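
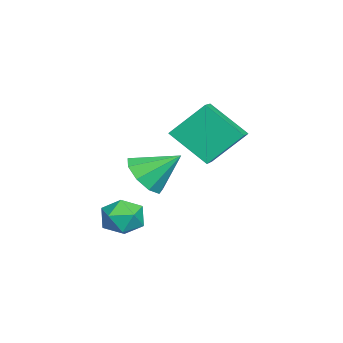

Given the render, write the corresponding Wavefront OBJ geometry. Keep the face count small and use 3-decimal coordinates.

v -4.177 -2.595 -0.155
v -4.55 -1.208 1.293
v -3.717 -1.027 -1.538
v -4.09 0.36 -0.089
v -2.93 -2.64 0.209
v -3.303 -1.253 1.658
v -2.47 -1.072 -1.173
v -2.843 0.315 0.275
v 0.324 -3.378 -2.999
v 0.717 -3.082 -2.19
v 1.383 -4.478 -3.11
v 1.776 -4.182 -2.301
v 0.925 -4.595 -2.29
v 0.27 -3.916 -2.221
v 1.83 -3.644 -3.079
v 1.175 -2.965 -3.01
v 1.647 -3.246 -2.24
v 1.088 -3.834 -1.752
v 1.012 -3.726 -3.548
v 0.453 -4.314 -3.06
v -1.479 -3.337 -1.511
v -0.507 -3.034 -1.869
v -1.501 -1.943 -0.389
v -1.036 -2.716 -2.275
v -1.772 -2.688 -2.323
v -2.372 -2.964 -1.991
v -2.554 -3.415 -1.435
v -2.233 -3.829 -0.914
v -1.56 -4.013 -0.673
v -0.849 -3.881 -0.823
v -0.433 -3.494 -1.296
f 2 4 1
f 5 2 1
f 1 4 3
f 3 5 1
f 2 8 4
f 6 2 5
f 6 8 2
f 4 8 3
f 7 5 3
f 3 8 7
f 7 6 5
f 8 6 7
f 9 20 14
f 9 14 10
f 9 10 16
f 9 16 19
f 9 19 20
f 10 14 18
f 14 20 13
f 20 19 11
f 19 16 15
f 16 10 17
f 12 18 13
f 12 13 11
f 12 11 15
f 12 15 17
f 12 17 18
f 13 18 14
f 11 13 20
f 15 11 19
f 17 15 16
f 18 17 10
f 22 21 24
f 22 24 23
f 24 21 25
f 24 25 23
f 25 21 26
f 25 26 23
f 26 21 27
f 26 27 23
f 27 21 28
f 27 28 23
f 28 21 29
f 28 29 23
f 29 21 30
f 29 30 23
f 30 21 31
f 30 31 23
f 31 21 22
f 31 22 23



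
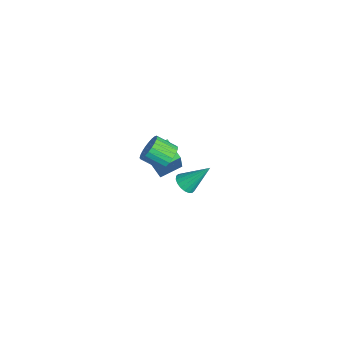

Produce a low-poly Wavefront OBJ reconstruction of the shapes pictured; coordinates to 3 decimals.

v -1.074 -2 -0.787
v -1.351 -0.964 -0.462
v -0.132 -1.598 -1.264
v -0.408 -0.563 -0.939
v -0.152 -2.257 0.819
v -0.428 -1.222 1.144
v 0.791 -1.856 0.342
v 0.514 -0.82 0.667
v 2.58 -1.714 2.817
v 3.079 -1.66 3.26
v 2.699 -2.472 3.787
v 2.2 -2.526 3.343
v 2.898 -1.505 3.368
v 2.518 -2.317 3.895
v 2.669 -1.382 3.392
v 2.288 -2.194 3.919
v 2.426 -1.31 3.328
v 2.045 -2.122 3.855
v 2.206 -1.299 3.186
v 1.826 -2.111 3.713
v 2.044 -1.351 2.988
v 1.663 -2.163 3.515
v 1.963 -1.459 2.764
v 1.582 -2.271 3.291
v 1.976 -1.605 2.548
v 1.596 -2.417 3.075
v 2.081 -1.768 2.373
v 1.701 -2.58 2.9
v 2.262 -1.923 2.265
v 1.882 -2.735 2.792
v 2.492 -2.046 2.241
v 2.111 -2.858 2.768
v 2.735 -2.118 2.305
v 2.354 -2.93 2.832
v 2.954 -2.129 2.447
v 2.574 -2.941 2.974
v 3.117 -2.077 2.645
v 2.736 -2.889 3.172
v 3.198 -1.969 2.869
v 2.817 -2.781 3.396
v 3.184 -1.823 3.085
v 2.804 -2.635 3.612
v -1.102 -0.286 -2.963
v -0.531 -0.43 -2.928
v -0.898 0.806 -1.797
v -0.532 -0.238 -3.107
v -0.645 -0.056 -3.258
v -0.85 0.081 -3.35
v -1.104 0.145 -3.366
v -1.357 0.124 -3.302
v -1.561 0.022 -3.171
v -1.673 -0.141 -2.998
v -1.672 -0.333 -2.819
v -1.559 -0.515 -2.668
v -1.355 -0.652 -2.576
v -1.1 -0.717 -2.56
v -0.847 -0.696 -2.624
v -0.643 -0.593 -2.755
f 2 4 1
f 5 2 1
f 1 4 3
f 3 5 1
f 2 8 4
f 6 2 5
f 6 8 2
f 4 8 3
f 7 5 3
f 3 8 7
f 7 6 5
f 8 6 7
f 10 9 13
f 10 13 11
f 11 13 14
f 11 14 12
f 13 9 15
f 13 15 14
f 14 15 16
f 14 16 12
f 15 9 17
f 15 17 16
f 16 17 18
f 16 18 12
f 17 9 19
f 17 19 18
f 18 19 20
f 18 20 12
f 19 9 21
f 19 21 20
f 20 21 22
f 20 22 12
f 21 9 23
f 21 23 22
f 22 23 24
f 22 24 12
f 23 9 25
f 23 25 24
f 24 25 26
f 24 26 12
f 25 9 27
f 25 27 26
f 26 27 28
f 26 28 12
f 27 9 29
f 27 29 28
f 28 29 30
f 28 30 12
f 29 9 31
f 29 31 30
f 30 31 32
f 30 32 12
f 31 9 33
f 31 33 32
f 32 33 34
f 32 34 12
f 33 9 35
f 33 35 34
f 34 35 36
f 34 36 12
f 35 9 37
f 35 37 36
f 36 37 38
f 36 38 12
f 37 9 39
f 37 39 38
f 38 39 40
f 38 40 12
f 39 9 41
f 39 41 40
f 40 41 42
f 40 42 12
f 41 9 10
f 41 10 42
f 42 10 11
f 42 11 12
f 44 43 46
f 44 46 45
f 46 43 47
f 46 47 45
f 47 43 48
f 47 48 45
f 48 43 49
f 48 49 45
f 49 43 50
f 49 50 45
f 50 43 51
f 50 51 45
f 51 43 52
f 51 52 45
f 52 43 53
f 52 53 45
f 53 43 54
f 53 54 45
f 54 43 55
f 54 55 45
f 55 43 56
f 55 56 45
f 56 43 57
f 56 57 45
f 57 43 58
f 57 58 45
f 58 43 44
f 58 44 45



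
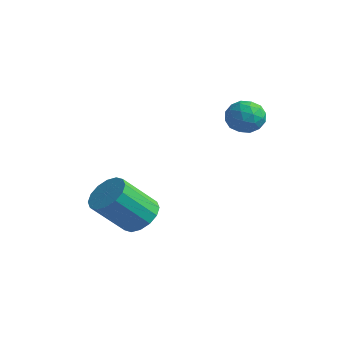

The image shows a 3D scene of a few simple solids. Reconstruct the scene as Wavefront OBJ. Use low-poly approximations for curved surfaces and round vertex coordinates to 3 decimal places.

v 0.97 4.146 2.962
v 1.506 4.563 2.775
v 1.694 3.277 3.105
v 2.23 3.694 2.918
v 1.897 3.802 3.529
v 1.45 4.339 3.441
v 1.75 3.501 2.439
v 1.303 4.038 2.351
v 1.989 4.164 2.452
v 2.079 4.35 3.125
v 1.121 3.49 2.755
v 1.211 3.676 3.428
v 1.174 4.431 2.856
v 2.026 3.409 3.024
v 1.83 3.473 3.383
v 2.145 3.718 3.273
v 1.141 4.299 3.248
v 1.457 4.544 3.137
v 1.686 4.097 3.58
v 1.743 3.296 2.743
v 2.059 3.541 2.632
v 1.055 4.122 2.607
v 1.37 4.367 2.497
v 1.514 3.743 2.3
v 1.773 4.441 2.556
v 2.199 3.93 2.64
v 1.917 3.817 2.359
v 1.654 4.133 2.307
v 1.827 4.55 2.952
v 2.252 4.04 3.036
v 2.056 4.103 3.395
v 1.793 4.419 3.343
v 2.11 4.316 2.762
v 0.948 3.8 2.844
v 1.373 3.29 2.928
v 1.407 3.421 2.537
v 1.144 3.737 2.485
v 1.001 3.91 3.24
v 1.427 3.399 3.324
v 1.546 3.707 3.573
v 1.283 4.023 3.521
v 1.09 3.524 3.118
v -0.044 0.916 -1.113
v 0.679 0.652 -1.1
v 0.267 -0.419 0.126
v -0.456 -0.156 0.113
v 0.675 0.953 -0.839
v 0.262 -0.118 0.388
v 0.477 1.244 -0.651
v 0.065 0.173 0.575
v 0.14 1.447 -0.587
v -0.272 0.376 0.639
v -0.246 1.508 -0.664
v -0.658 0.436 0.562
v -0.579 1.409 -0.862
v -0.991 0.338 0.365
v -0.767 1.179 -1.126
v -1.179 0.108 0.1
v -0.762 0.878 -1.388
v -1.175 -0.193 -0.161
v -0.565 0.587 -1.575
v -0.977 -0.484 -0.349
v -0.228 0.384 -1.639
v -0.64 -0.687 -0.413
v 0.158 0.324 -1.562
v -0.254 -0.748 -0.336
v 0.491 0.422 -1.365
v 0.079 -0.649 -0.138
f 1 38 17
f 38 12 41
f 17 41 6
f 38 41 17
f 1 17 13
f 17 6 18
f 13 18 2
f 17 18 13
f 1 13 22
f 13 2 23
f 22 23 8
f 13 23 22
f 1 22 34
f 22 8 37
f 34 37 11
f 22 37 34
f 1 34 38
f 34 11 42
f 38 42 12
f 34 42 38
f 2 18 29
f 18 6 32
f 29 32 10
f 18 32 29
f 6 41 19
f 41 12 40
f 19 40 5
f 41 40 19
f 12 42 39
f 42 11 35
f 39 35 3
f 42 35 39
f 11 37 36
f 37 8 24
f 36 24 7
f 37 24 36
f 8 23 28
f 23 2 25
f 28 25 9
f 23 25 28
f 4 30 16
f 30 10 31
f 16 31 5
f 30 31 16
f 4 16 14
f 16 5 15
f 14 15 3
f 16 15 14
f 4 14 21
f 14 3 20
f 21 20 7
f 14 20 21
f 4 21 26
f 21 7 27
f 26 27 9
f 21 27 26
f 4 26 30
f 26 9 33
f 30 33 10
f 26 33 30
f 5 31 19
f 31 10 32
f 19 32 6
f 31 32 19
f 3 15 39
f 15 5 40
f 39 40 12
f 15 40 39
f 7 20 36
f 20 3 35
f 36 35 11
f 20 35 36
f 9 27 28
f 27 7 24
f 28 24 8
f 27 24 28
f 10 33 29
f 33 9 25
f 29 25 2
f 33 25 29
f 44 43 47
f 44 47 45
f 45 47 48
f 45 48 46
f 47 43 49
f 47 49 48
f 48 49 50
f 48 50 46
f 49 43 51
f 49 51 50
f 50 51 52
f 50 52 46
f 51 43 53
f 51 53 52
f 52 53 54
f 52 54 46
f 53 43 55
f 53 55 54
f 54 55 56
f 54 56 46
f 55 43 57
f 55 57 56
f 56 57 58
f 56 58 46
f 57 43 59
f 57 59 58
f 58 59 60
f 58 60 46
f 59 43 61
f 59 61 60
f 60 61 62
f 60 62 46
f 61 43 63
f 61 63 62
f 62 63 64
f 62 64 46
f 63 43 65
f 63 65 64
f 64 65 66
f 64 66 46
f 65 43 67
f 65 67 66
f 66 67 68
f 66 68 46
f 67 43 44
f 67 44 68
f 68 44 45
f 68 45 46



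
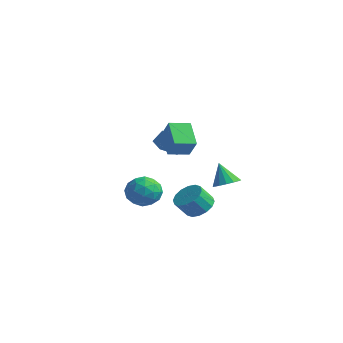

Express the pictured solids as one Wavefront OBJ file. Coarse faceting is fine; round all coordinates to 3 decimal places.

v -1.319 2.635 0.103
v -1.466 1.514 0.744
v -2.269 2.919 0.382
v -2.416 1.798 1.023
v -0.964 3.042 0.897
v -1.111 1.921 1.538
v -1.914 3.326 1.176
v -2.061 2.205 1.817
v -0.456 3.571 -3.857
v 0.184 2.944 -4.204
v -0.024 2.183 -3.209
v -0.664 2.809 -2.863
v 0.447 3.251 -3.914
v 0.239 2.489 -2.919
v 0.469 3.642 -3.609
v 0.261 2.881 -2.615
v 0.242 4.015 -3.371
v 0.035 3.253 -2.376
v -0.171 4.269 -3.263
v -0.379 3.507 -2.268
v -0.661 4.336 -3.314
v -0.869 3.574 -2.32
v -1.096 4.197 -3.511
v -1.304 3.436 -2.516
v -1.359 3.891 -3.801
v -1.567 3.129 -2.806
v -1.381 3.499 -4.105
v -1.589 2.738 -3.111
v -1.155 3.127 -4.344
v -1.362 2.365 -3.349
v -0.741 2.873 -4.452
v -0.949 2.111 -3.457
v -0.251 2.806 -4.4
v -0.459 2.044 -3.406
v 3.079 2.317 -0.712
v 3.548 2.909 -0.479
v 2.441 2.303 0.612
v 3.218 3.092 -0.637
v 2.85 3.066 -0.814
v 2.544 2.841 -0.964
v 2.381 2.475 -1.047
v 2.406 2.066 -1.04
v 2.611 1.726 -0.945
v 2.941 1.543 -0.787
v 3.309 1.568 -0.61
v 3.615 1.794 -0.459
v 3.777 2.16 -0.377
v 3.753 2.568 -0.384
v 2.149 -1.442 3.565
v 2.892 -1.608 4.569
v 2.605 -0.343 3.41
v 3.348 -0.509 4.414
v 3.332 -2.071 2.586
v 4.075 -2.237 3.59
v 3.788 -0.972 2.431
v 4.531 -1.138 3.435
v -3.097 2.315 -2.589
v -2.38 1.82 -1.877
v -2.98 0.88 -3.703
v -2.263 0.385 -2.991
v -3.343 0.514 -2.702
v -3.415 1.401 -2.014
v -1.945 1.299 -3.566
v -2.017 2.186 -2.878
v -1.668 1.193 -2.481
v -2.531 0.708 -1.947
v -2.829 1.992 -3.633
v -3.692 1.507 -3.099
v -2.749 2.194 -2.135
v -2.611 0.506 -3.445
v -3.246 0.582 -3.275
v -2.824 0.292 -2.857
v -3.357 1.947 -2.216
v -2.935 1.657 -1.797
v -3.501 0.889 -2.282
v -2.425 1.043 -3.783
v -2.003 0.753 -3.364
v -2.536 2.408 -2.723
v -2.114 2.118 -2.305
v -1.859 1.811 -3.298
v -1.908 1.534 -2.072
v -1.84 0.691 -2.727
v -1.653 1.227 -3.065
v -1.696 1.749 -2.66
v -2.416 1.249 -1.758
v -2.347 0.406 -2.413
v -2.982 0.481 -2.243
v -3.024 1.003 -1.838
v -1.998 0.88 -2.113
v -3.013 2.294 -3.167
v -2.944 1.451 -3.822
v -2.336 1.697 -3.742
v -2.378 2.219 -3.337
v -3.52 2.009 -2.853
v -3.452 1.166 -3.508
v -3.664 0.951 -2.92
v -3.707 1.473 -2.515
v -3.362 1.82 -3.467
f 2 4 1
f 5 2 1
f 1 4 3
f 3 5 1
f 2 8 4
f 6 2 5
f 6 8 2
f 4 8 3
f 7 5 3
f 3 8 7
f 7 6 5
f 8 6 7
f 10 9 13
f 10 13 11
f 11 13 14
f 11 14 12
f 13 9 15
f 13 15 14
f 14 15 16
f 14 16 12
f 15 9 17
f 15 17 16
f 16 17 18
f 16 18 12
f 17 9 19
f 17 19 18
f 18 19 20
f 18 20 12
f 19 9 21
f 19 21 20
f 20 21 22
f 20 22 12
f 21 9 23
f 21 23 22
f 22 23 24
f 22 24 12
f 23 9 25
f 23 25 24
f 24 25 26
f 24 26 12
f 25 9 27
f 25 27 26
f 26 27 28
f 26 28 12
f 27 9 29
f 27 29 28
f 28 29 30
f 28 30 12
f 29 9 31
f 29 31 30
f 30 31 32
f 30 32 12
f 31 9 33
f 31 33 32
f 32 33 34
f 32 34 12
f 33 9 10
f 33 10 34
f 34 10 11
f 34 11 12
f 36 35 38
f 36 38 37
f 38 35 39
f 38 39 37
f 39 35 40
f 39 40 37
f 40 35 41
f 40 41 37
f 41 35 42
f 41 42 37
f 42 35 43
f 42 43 37
f 43 35 44
f 43 44 37
f 44 35 45
f 44 45 37
f 45 35 46
f 45 46 37
f 46 35 47
f 46 47 37
f 47 35 48
f 47 48 37
f 48 35 36
f 48 36 37
f 50 52 49
f 53 50 49
f 49 52 51
f 51 53 49
f 50 56 52
f 54 50 53
f 54 56 50
f 52 56 51
f 55 53 51
f 51 56 55
f 55 54 53
f 56 54 55
f 57 94 73
f 94 68 97
f 73 97 62
f 94 97 73
f 57 73 69
f 73 62 74
f 69 74 58
f 73 74 69
f 57 69 78
f 69 58 79
f 78 79 64
f 69 79 78
f 57 78 90
f 78 64 93
f 90 93 67
f 78 93 90
f 57 90 94
f 90 67 98
f 94 98 68
f 90 98 94
f 58 74 85
f 74 62 88
f 85 88 66
f 74 88 85
f 62 97 75
f 97 68 96
f 75 96 61
f 97 96 75
f 68 98 95
f 98 67 91
f 95 91 59
f 98 91 95
f 67 93 92
f 93 64 80
f 92 80 63
f 93 80 92
f 64 79 84
f 79 58 81
f 84 81 65
f 79 81 84
f 60 86 72
f 86 66 87
f 72 87 61
f 86 87 72
f 60 72 70
f 72 61 71
f 70 71 59
f 72 71 70
f 60 70 77
f 70 59 76
f 77 76 63
f 70 76 77
f 60 77 82
f 77 63 83
f 82 83 65
f 77 83 82
f 60 82 86
f 82 65 89
f 86 89 66
f 82 89 86
f 61 87 75
f 87 66 88
f 75 88 62
f 87 88 75
f 59 71 95
f 71 61 96
f 95 96 68
f 71 96 95
f 63 76 92
f 76 59 91
f 92 91 67
f 76 91 92
f 65 83 84
f 83 63 80
f 84 80 64
f 83 80 84
f 66 89 85
f 89 65 81
f 85 81 58
f 89 81 85



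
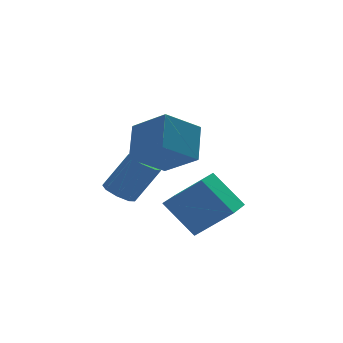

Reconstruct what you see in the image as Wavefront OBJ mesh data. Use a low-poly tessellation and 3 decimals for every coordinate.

v -1.876 -2.25 -5.154
v -2.764 -1.271 -3.666
v -0.772 -0.935 -5.361
v -1.66 0.045 -3.873
v -0.64 -3.085 -3.867
v -1.528 -2.105 -2.379
v 0.464 -1.769 -4.074
v -0.424 -0.79 -2.586
v -2.763 -1.289 -0.737
v -2.137 -0.138 0.54
v -3.515 0.191 -1.702
v -2.889 1.342 -0.425
v -1.191 -1.102 -1.675
v -0.565 0.049 -0.398
v -1.943 0.378 -2.64
v -1.317 1.529 -1.363
v -2.948 2.674 -4.477
v -2.31 2.891 -4.848
v -1.274 2.643 -3.215
v -1.912 2.426 -2.843
v -2.592 3.345 -4.601
v -1.556 3.097 -2.967
v -3.083 3.406 -4.28
v -2.047 3.158 -2.647
v -3.495 3.038 -4.075
v -2.459 2.79 -2.441
v -3.586 2.457 -4.105
v -2.55 2.209 -2.472
v -3.304 2.003 -4.353
v -2.268 1.755 -2.719
v -2.813 1.942 -4.673
v -1.777 1.694 -3.04
v -2.401 2.31 -4.879
v -1.365 2.062 -3.245
f 2 4 1
f 5 2 1
f 1 4 3
f 3 5 1
f 2 8 4
f 6 2 5
f 6 8 2
f 4 8 3
f 7 5 3
f 3 8 7
f 7 6 5
f 8 6 7
f 10 12 9
f 13 10 9
f 9 12 11
f 11 13 9
f 10 16 12
f 14 10 13
f 14 16 10
f 12 16 11
f 15 13 11
f 11 16 15
f 15 14 13
f 16 14 15
f 18 17 21
f 18 21 19
f 19 21 22
f 19 22 20
f 21 17 23
f 21 23 22
f 22 23 24
f 22 24 20
f 23 17 25
f 23 25 24
f 24 25 26
f 24 26 20
f 25 17 27
f 25 27 26
f 26 27 28
f 26 28 20
f 27 17 29
f 27 29 28
f 28 29 30
f 28 30 20
f 29 17 31
f 29 31 30
f 30 31 32
f 30 32 20
f 31 17 33
f 31 33 32
f 32 33 34
f 32 34 20
f 33 17 18
f 33 18 34
f 34 18 19
f 34 19 20



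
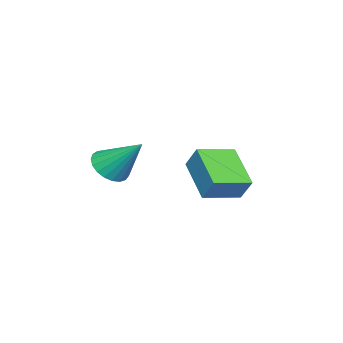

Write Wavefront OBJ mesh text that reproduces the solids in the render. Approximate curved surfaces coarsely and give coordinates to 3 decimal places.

v -2.602 1.347 -1.931
v -2.326 1.919 -1.008
v -3.839 2.347 -2.181
v -3.564 2.918 -1.258
v -1.396 2.562 -3.042
v -1.121 3.133 -2.119
v -2.634 3.561 -3.292
v -2.358 4.133 -2.369
v -1.984 -1.478 -2.257
v -1.099 -1.569 -2.283
v -1.796 -0.042 -0.863
v -1.157 -1.31 -2.541
v -1.359 -1.081 -2.75
v -1.668 -0.92 -2.874
v -2.032 -0.856 -2.891
v -2.388 -0.899 -2.799
v -2.674 -1.042 -2.613
v -2.84 -1.261 -2.365
v -2.859 -1.517 -2.099
v -2.726 -1.767 -1.86
v -2.465 -1.966 -1.689
v -2.12 -2.081 -1.617
v -1.753 -2.092 -1.656
v -1.425 -1.996 -1.798
v -1.193 -1.811 -2.02
f 2 4 1
f 5 2 1
f 1 4 3
f 3 5 1
f 2 8 4
f 6 2 5
f 6 8 2
f 4 8 3
f 7 5 3
f 3 8 7
f 7 6 5
f 8 6 7
f 10 9 12
f 10 12 11
f 12 9 13
f 12 13 11
f 13 9 14
f 13 14 11
f 14 9 15
f 14 15 11
f 15 9 16
f 15 16 11
f 16 9 17
f 16 17 11
f 17 9 18
f 17 18 11
f 18 9 19
f 18 19 11
f 19 9 20
f 19 20 11
f 20 9 21
f 20 21 11
f 21 9 22
f 21 22 11
f 22 9 23
f 22 23 11
f 23 9 24
f 23 24 11
f 24 9 25
f 24 25 11
f 25 9 10
f 25 10 11



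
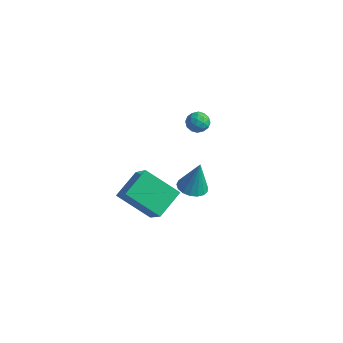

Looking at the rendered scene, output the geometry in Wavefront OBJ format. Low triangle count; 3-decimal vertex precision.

v 2.256 -0.22 -3.257
v 3.005 0.046 -3.411
v 2.504 0.1 -1.503
v 2.786 0.365 -3.439
v 2.445 0.549 -3.424
v 2.061 0.557 -3.372
v 1.722 0.387 -3.293
v 1.505 0.078 -3.205
v 1.46 -0.3 -3.13
v 1.598 -0.659 -3.084
v 1.886 -0.918 -3.077
v 2.259 -1.017 -3.112
v 2.632 -0.934 -3.179
v 2.918 -0.687 -3.265
v 3.053 -0.333 -3.349
v 0.787 2.676 -1.761
v 0.973 2.364 -1.195
v -0.113 3.036 -1.265
v 0.073 2.724 -0.699
v 0.419 3.259 -0.918
v 0.975 3.036 -1.224
v -0.115 2.364 -1.236
v 0.441 2.141 -1.542
v 0.416 2.171 -0.87
v 0.746 2.724 -0.674
v 0.114 2.676 -1.786
v 0.444 3.229 -1.59
v 0.959 2.488 -1.521
v -0.099 2.912 -0.939
v 0.104 3.226 -1.068
v 0.214 3.043 -0.735
v 0.96 2.883 -1.539
v 1.07 2.7 -1.206
v 0.743 3.226 -1.043
v -0.21 2.7 -1.254
v -0.1 2.517 -0.921
v 0.646 2.357 -1.725
v 0.756 2.174 -1.392
v 0.117 2.174 -1.417
v 0.741 2.191 -0.998
v 0.212 2.403 -0.706
v 0.102 2.192 -1.022
v 0.429 2.061 -1.202
v 0.935 2.516 -0.882
v 0.406 2.728 -0.591
v 0.609 3.043 -0.72
v 0.936 2.912 -0.9
v 0.607 2.403 -0.691
v 0.454 2.672 -1.869
v -0.075 2.884 -1.578
v -0.076 2.488 -1.56
v 0.251 2.357 -1.74
v 0.648 2.997 -1.754
v 0.119 3.209 -1.462
v 0.431 3.339 -1.258
v 0.758 3.208 -1.438
v 0.253 2.997 -1.769
v 0.545 -4.136 -1.803
v 1.79 -4.951 -0.224
v 0.603 -2.643 -1.079
v 1.849 -3.458 0.5
v 2.271 -3.662 -2.92
v 3.517 -4.477 -1.341
v 2.33 -2.169 -2.196
v 3.575 -2.984 -0.617
f 2 1 4
f 2 4 3
f 4 1 5
f 4 5 3
f 5 1 6
f 5 6 3
f 6 1 7
f 6 7 3
f 7 1 8
f 7 8 3
f 8 1 9
f 8 9 3
f 9 1 10
f 9 10 3
f 10 1 11
f 10 11 3
f 11 1 12
f 11 12 3
f 12 1 13
f 12 13 3
f 13 1 14
f 13 14 3
f 14 1 15
f 14 15 3
f 15 1 2
f 15 2 3
f 16 53 32
f 53 27 56
f 32 56 21
f 53 56 32
f 16 32 28
f 32 21 33
f 28 33 17
f 32 33 28
f 16 28 37
f 28 17 38
f 37 38 23
f 28 38 37
f 16 37 49
f 37 23 52
f 49 52 26
f 37 52 49
f 16 49 53
f 49 26 57
f 53 57 27
f 49 57 53
f 17 33 44
f 33 21 47
f 44 47 25
f 33 47 44
f 21 56 34
f 56 27 55
f 34 55 20
f 56 55 34
f 27 57 54
f 57 26 50
f 54 50 18
f 57 50 54
f 26 52 51
f 52 23 39
f 51 39 22
f 52 39 51
f 23 38 43
f 38 17 40
f 43 40 24
f 38 40 43
f 19 45 31
f 45 25 46
f 31 46 20
f 45 46 31
f 19 31 29
f 31 20 30
f 29 30 18
f 31 30 29
f 19 29 36
f 29 18 35
f 36 35 22
f 29 35 36
f 19 36 41
f 36 22 42
f 41 42 24
f 36 42 41
f 19 41 45
f 41 24 48
f 45 48 25
f 41 48 45
f 20 46 34
f 46 25 47
f 34 47 21
f 46 47 34
f 18 30 54
f 30 20 55
f 54 55 27
f 30 55 54
f 22 35 51
f 35 18 50
f 51 50 26
f 35 50 51
f 24 42 43
f 42 22 39
f 43 39 23
f 42 39 43
f 25 48 44
f 48 24 40
f 44 40 17
f 48 40 44
f 59 61 58
f 62 59 58
f 58 61 60
f 60 62 58
f 59 65 61
f 63 59 62
f 63 65 59
f 61 65 60
f 64 62 60
f 60 65 64
f 64 63 62
f 65 63 64



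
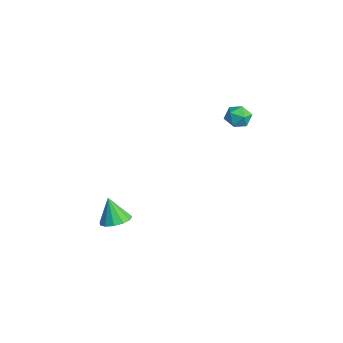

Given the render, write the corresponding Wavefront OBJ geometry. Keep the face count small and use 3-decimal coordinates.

v -1.11 -2.21 -1.074
v -0.611 -1.761 -0.815
v -1.59 -2.35 0.094
v -0.929 -1.531 -0.918
v -1.304 -1.517 -1.07
v -1.618 -1.722 -1.224
v -1.771 -2.083 -1.33
v -1.714 -2.484 -1.355
v -1.465 -2.798 -1.29
v -1.104 -2.925 -1.157
v -0.745 -2.825 -0.998
v -0.501 -2.53 -0.862
v -0.451 -2.133 -0.794
v -1.212 4.191 3.747
v -0.941 3.798 3.304
v -1.919 3.442 3.976
v -1.648 3.049 3.533
v -1.325 3.196 4.08
v -0.888 3.658 3.938
v -1.972 3.582 3.342
v -1.535 4.044 3.2
v -1.41 3.422 3.053
v -1.01 3.183 3.509
v -1.85 4.057 3.771
v -1.45 3.818 4.227
f 2 1 4
f 2 4 3
f 4 1 5
f 4 5 3
f 5 1 6
f 5 6 3
f 6 1 7
f 6 7 3
f 7 1 8
f 7 8 3
f 8 1 9
f 8 9 3
f 9 1 10
f 9 10 3
f 10 1 11
f 10 11 3
f 11 1 12
f 11 12 3
f 12 1 13
f 12 13 3
f 13 1 2
f 13 2 3
f 14 25 19
f 14 19 15
f 14 15 21
f 14 21 24
f 14 24 25
f 15 19 23
f 19 25 18
f 25 24 16
f 24 21 20
f 21 15 22
f 17 23 18
f 17 18 16
f 17 16 20
f 17 20 22
f 17 22 23
f 18 23 19
f 16 18 25
f 20 16 24
f 22 20 21
f 23 22 15



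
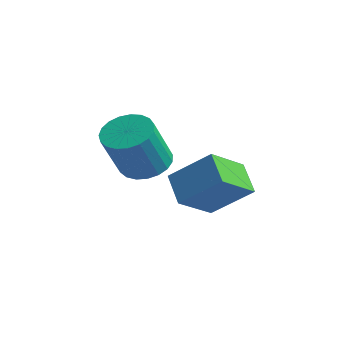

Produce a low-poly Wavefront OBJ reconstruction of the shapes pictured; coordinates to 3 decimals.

v 1.467 -1.477 1.705
v 1.939 -2.159 1.146
v 2.485 -3.265 2.956
v 2.013 -2.583 3.515
v 2.242 -1.885 1.222
v 2.788 -2.991 3.032
v 2.411 -1.541 1.382
v 2.957 -2.646 3.192
v 2.417 -1.185 1.597
v 2.963 -2.29 3.407
v 2.259 -0.88 1.831
v 2.805 -1.985 3.641
v 1.964 -0.678 2.043
v 2.51 -1.783 3.853
v 1.583 -0.614 2.197
v 2.129 -1.72 4.007
v 1.182 -0.7 2.266
v 1.728 -1.805 4.076
v 0.83 -0.92 2.238
v 1.376 -2.025 4.048
v 0.588 -1.236 2.117
v 1.134 -2.342 3.927
v 0.499 -1.594 1.926
v 1.045 -2.7 3.736
v 0.576 -1.932 1.696
v 1.122 -3.038 3.506
v 0.808 -2.191 1.468
v 1.354 -3.297 3.278
v 1.154 -2.327 1.281
v 1.7 -3.432 3.091
v 1.554 -2.316 1.167
v 2.1 -3.421 2.977
v 2.013 -0.479 -0.325
v 0.881 -0.186 0.598
v 1.671 1.151 -1.261
v 0.539 1.444 -0.338
v 3.301 0.516 0.938
v 2.169 0.809 1.861
v 2.959 2.146 0.002
v 1.827 2.439 0.925
f 2 1 5
f 2 5 3
f 3 5 6
f 3 6 4
f 5 1 7
f 5 7 6
f 6 7 8
f 6 8 4
f 7 1 9
f 7 9 8
f 8 9 10
f 8 10 4
f 9 1 11
f 9 11 10
f 10 11 12
f 10 12 4
f 11 1 13
f 11 13 12
f 12 13 14
f 12 14 4
f 13 1 15
f 13 15 14
f 14 15 16
f 14 16 4
f 15 1 17
f 15 17 16
f 16 17 18
f 16 18 4
f 17 1 19
f 17 19 18
f 18 19 20
f 18 20 4
f 19 1 21
f 19 21 20
f 20 21 22
f 20 22 4
f 21 1 23
f 21 23 22
f 22 23 24
f 22 24 4
f 23 1 25
f 23 25 24
f 24 25 26
f 24 26 4
f 25 1 27
f 25 27 26
f 26 27 28
f 26 28 4
f 27 1 29
f 27 29 28
f 28 29 30
f 28 30 4
f 29 1 31
f 29 31 30
f 30 31 32
f 30 32 4
f 31 1 2
f 31 2 32
f 32 2 3
f 32 3 4
f 34 36 33
f 37 34 33
f 33 36 35
f 35 37 33
f 34 40 36
f 38 34 37
f 38 40 34
f 36 40 35
f 39 37 35
f 35 40 39
f 39 38 37
f 40 38 39



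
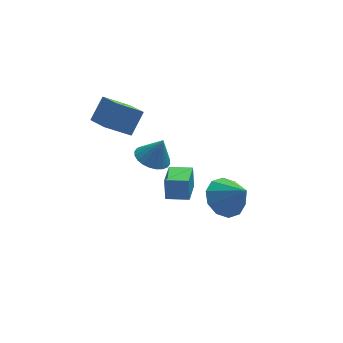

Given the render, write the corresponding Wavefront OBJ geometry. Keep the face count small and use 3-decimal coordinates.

v -1.749 2.143 1.31
v -1.018 2.757 2.306
v -2.107 3.396 0.8
v -1.376 4.011 1.796
v -0.504 2.129 0.404
v 0.227 2.744 1.4
v -0.862 3.383 -0.106
v -0.131 3.997 0.89
v -0.298 -3.122 0.659
v -0.266 -2.833 1.699
v 0.237 -1.89 0.3
v 0.269 -1.601 1.34
v 0.671 -3.519 0.74
v 0.703 -3.23 1.78
v 1.206 -2.287 0.381
v 1.238 -1.998 1.421
v -0.26 -0.747 1.357
v 0.483 -0.446 1.074
v 0.22 -0.813 2.543
v 0.326 -0.165 1.154
v 0.079 0.027 1.264
v -0.219 0.102 1.389
v -0.524 0.047 1.509
v -0.788 -0.129 1.606
v -0.971 -0.398 1.665
v -1.047 -0.721 1.677
v -1.002 -1.048 1.641
v -0.845 -1.328 1.561
v -0.598 -1.521 1.451
v -0.3 -1.595 1.326
v 0.004 -1.54 1.206
v 0.268 -1.365 1.109
v 0.452 -1.095 1.05
v 0.527 -0.772 1.038
v 3.284 -0.27 -2.955
v 4.271 0.158 -3.186
v 3.976 -1.19 -1.705
v 3.971 0.558 -2.725
v 3.409 0.642 -2.353
v 2.799 0.378 -2.21
v 2.374 -0.134 -2.353
v 2.298 -0.697 -2.725
v 2.598 -1.098 -3.185
v 3.16 -1.181 -3.558
v 3.77 -0.917 -3.7
v 4.195 -0.405 -3.558
f 2 4 1
f 5 2 1
f 1 4 3
f 3 5 1
f 2 8 4
f 6 2 5
f 6 8 2
f 4 8 3
f 7 5 3
f 3 8 7
f 7 6 5
f 8 6 7
f 10 12 9
f 13 10 9
f 9 12 11
f 11 13 9
f 10 16 12
f 14 10 13
f 14 16 10
f 12 16 11
f 15 13 11
f 11 16 15
f 15 14 13
f 16 14 15
f 18 17 20
f 18 20 19
f 20 17 21
f 20 21 19
f 21 17 22
f 21 22 19
f 22 17 23
f 22 23 19
f 23 17 24
f 23 24 19
f 24 17 25
f 24 25 19
f 25 17 26
f 25 26 19
f 26 17 27
f 26 27 19
f 27 17 28
f 27 28 19
f 28 17 29
f 28 29 19
f 29 17 30
f 29 30 19
f 30 17 31
f 30 31 19
f 31 17 32
f 31 32 19
f 32 17 33
f 32 33 19
f 33 17 34
f 33 34 19
f 34 17 18
f 34 18 19
f 36 35 38
f 36 38 37
f 38 35 39
f 38 39 37
f 39 35 40
f 39 40 37
f 40 35 41
f 40 41 37
f 41 35 42
f 41 42 37
f 42 35 43
f 42 43 37
f 43 35 44
f 43 44 37
f 44 35 45
f 44 45 37
f 45 35 46
f 45 46 37
f 46 35 36
f 46 36 37



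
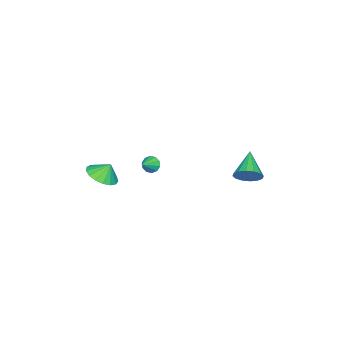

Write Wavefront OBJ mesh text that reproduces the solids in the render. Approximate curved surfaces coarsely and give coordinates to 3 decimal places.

v 1.832 -3.426 -3.199
v 2.38 -2.59 -3.484
v 1.608 -2.974 -2.301
v 1.92 -2.493 -3.648
v 1.44 -2.609 -3.709
v 1.05 -2.912 -3.653
v 0.838 -3.334 -3.493
v 0.854 -3.776 -3.265
v 1.094 -4.139 -3.023
v 1.503 -4.338 -2.821
v 1.987 -4.328 -2.705
v 2.436 -4.112 -2.703
v 2.746 -3.739 -2.814
v 2.846 -3.294 -3.013
v 2.714 -2.88 -3.255
v -1.152 4.283 -2.736
v -0.605 3.936 -2.141
v -2.648 3.697 -1.704
v -0.676 4.363 -2
v -0.874 4.77 -2.057
v -1.147 5.045 -2.296
v -1.421 5.117 -2.652
v -1.623 4.965 -3.031
v -1.699 4.631 -3.331
v -1.628 4.203 -3.472
v -1.43 3.797 -3.415
v -1.157 3.522 -3.176
v -0.883 3.45 -2.82
v -0.681 3.602 -2.441
v 1.551 -0.437 -1.601
v 1.803 -0.599 -2.109
v 2.469 -0.523 -1.119
v 1.824 -0.236 -2.084
v 1.741 0.05 -1.874
v 1.585 0.151 -1.56
v 1.416 0.027 -1.262
v 1.299 -0.275 -1.093
v 1.278 -0.638 -1.118
v 1.362 -0.924 -1.328
v 1.518 -1.025 -1.642
v 1.686 -0.9 -1.941
f 2 1 4
f 2 4 3
f 4 1 5
f 4 5 3
f 5 1 6
f 5 6 3
f 6 1 7
f 6 7 3
f 7 1 8
f 7 8 3
f 8 1 9
f 8 9 3
f 9 1 10
f 9 10 3
f 10 1 11
f 10 11 3
f 11 1 12
f 11 12 3
f 12 1 13
f 12 13 3
f 13 1 14
f 13 14 3
f 14 1 15
f 14 15 3
f 15 1 2
f 15 2 3
f 17 16 19
f 17 19 18
f 19 16 20
f 19 20 18
f 20 16 21
f 20 21 18
f 21 16 22
f 21 22 18
f 22 16 23
f 22 23 18
f 23 16 24
f 23 24 18
f 24 16 25
f 24 25 18
f 25 16 26
f 25 26 18
f 26 16 27
f 26 27 18
f 27 16 28
f 27 28 18
f 28 16 29
f 28 29 18
f 29 16 17
f 29 17 18
f 31 30 33
f 31 33 32
f 33 30 34
f 33 34 32
f 34 30 35
f 34 35 32
f 35 30 36
f 35 36 32
f 36 30 37
f 36 37 32
f 37 30 38
f 37 38 32
f 38 30 39
f 38 39 32
f 39 30 40
f 39 40 32
f 40 30 41
f 40 41 32
f 41 30 31
f 41 31 32



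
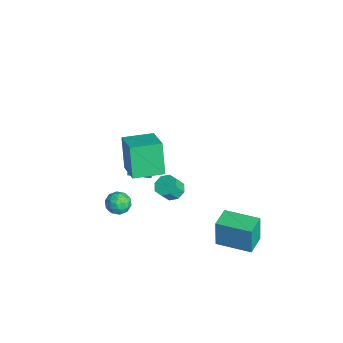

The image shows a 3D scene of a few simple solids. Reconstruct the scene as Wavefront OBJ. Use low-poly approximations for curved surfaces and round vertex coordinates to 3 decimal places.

v 1.033 -3.389 2.101
v 0.179 -3.364 4.03
v 0.945 -1.572 2.039
v 0.092 -1.547 3.969
v 2.868 -3.273 2.911
v 2.015 -3.248 4.841
v 2.781 -1.456 2.85
v 1.927 -1.431 4.779
v -4.645 -2.075 -3.597
v -4.677 -1.998 -2.781
v -4.166 -0.743 -3.704
v -4.198 -0.665 -2.889
v -3.742 -2.395 -3.531
v -3.774 -2.317 -2.716
v -3.263 -1.062 -3.639
v -3.295 -0.985 -2.823
v -2.452 0.107 -4.243
v -1.948 0.643 -4.05
v -1.705 0.108 -3.204
v -2.208 -0.427 -3.397
v -2.478 0.746 -3.832
v -2.234 0.212 -2.986
v -2.992 0.475 -3.855
v -2.748 -0.059 -3.009
v -3.19 -0.011 -4.105
v -2.946 -0.546 -3.259
v -2.955 -0.428 -4.436
v -2.712 -0.963 -3.59
v -2.426 -0.532 -4.654
v -2.182 -1.066 -3.808
v -1.912 -0.261 -4.631
v -1.668 -0.795 -3.785
v -1.714 0.226 -4.381
v -1.47 -0.309 -3.535
v -0.352 -3.436 -2.492
v 0.343 -3.025 -2.427
v 0.057 -4.275 -1.573
v 0.752 -3.864 -1.508
v 0.059 -3.531 -1.252
v -0.194 -3.013 -1.82
v 0.594 -4.287 -2.18
v 0.341 -3.769 -2.748
v 0.927 -3.551 -2.234
v 0.597 -3.084 -1.66
v -0.197 -4.216 -2.34
v -0.527 -3.749 -1.766
v -0.041 -3.157 -2.54
v 0.441 -4.143 -1.46
v 0.033 -3.948 -1.31
v 0.442 -3.706 -1.271
v -0.356 -3.15 -2.184
v 0.053 -2.908 -2.145
v -0.114 -3.206 -1.455
v 0.347 -4.392 -1.855
v 0.756 -4.15 -1.816
v -0.042 -3.594 -2.729
v 0.367 -3.352 -2.69
v 0.514 -4.094 -2.545
v 0.711 -3.225 -2.388
v 0.952 -3.718 -1.848
v 0.859 -3.966 -2.243
v 0.71 -3.662 -2.577
v 0.517 -2.95 -2.051
v 0.758 -3.443 -1.511
v 0.351 -3.248 -1.361
v 0.202 -2.943 -1.695
v 0.861 -3.259 -1.938
v -0.358 -3.857 -2.489
v -0.117 -4.35 -1.949
v 0.198 -4.357 -2.305
v 0.049 -4.052 -2.639
v -0.552 -3.582 -2.152
v -0.311 -4.075 -1.612
v -0.31 -3.638 -1.423
v -0.459 -3.334 -1.757
v -0.461 -4.041 -2.062
v 1.505 2.264 -4.581
v 1.38 2.258 -2.765
v 2.731 4.04 -4.49
v 2.607 4.033 -2.675
v 2.653 1.467 -4.505
v 2.529 1.46 -2.69
v 3.88 3.242 -4.415
v 3.755 3.236 -2.599
f 2 4 1
f 5 2 1
f 1 4 3
f 3 5 1
f 2 8 4
f 6 2 5
f 6 8 2
f 4 8 3
f 7 5 3
f 3 8 7
f 7 6 5
f 8 6 7
f 10 12 9
f 13 10 9
f 9 12 11
f 11 13 9
f 10 16 12
f 14 10 13
f 14 16 10
f 12 16 11
f 15 13 11
f 11 16 15
f 15 14 13
f 16 14 15
f 18 17 21
f 18 21 19
f 19 21 22
f 19 22 20
f 21 17 23
f 21 23 22
f 22 23 24
f 22 24 20
f 23 17 25
f 23 25 24
f 24 25 26
f 24 26 20
f 25 17 27
f 25 27 26
f 26 27 28
f 26 28 20
f 27 17 29
f 27 29 28
f 28 29 30
f 28 30 20
f 29 17 31
f 29 31 30
f 30 31 32
f 30 32 20
f 31 17 33
f 31 33 32
f 32 33 34
f 32 34 20
f 33 17 18
f 33 18 34
f 34 18 19
f 34 19 20
f 35 72 51
f 72 46 75
f 51 75 40
f 72 75 51
f 35 51 47
f 51 40 52
f 47 52 36
f 51 52 47
f 35 47 56
f 47 36 57
f 56 57 42
f 47 57 56
f 35 56 68
f 56 42 71
f 68 71 45
f 56 71 68
f 35 68 72
f 68 45 76
f 72 76 46
f 68 76 72
f 36 52 63
f 52 40 66
f 63 66 44
f 52 66 63
f 40 75 53
f 75 46 74
f 53 74 39
f 75 74 53
f 46 76 73
f 76 45 69
f 73 69 37
f 76 69 73
f 45 71 70
f 71 42 58
f 70 58 41
f 71 58 70
f 42 57 62
f 57 36 59
f 62 59 43
f 57 59 62
f 38 64 50
f 64 44 65
f 50 65 39
f 64 65 50
f 38 50 48
f 50 39 49
f 48 49 37
f 50 49 48
f 38 48 55
f 48 37 54
f 55 54 41
f 48 54 55
f 38 55 60
f 55 41 61
f 60 61 43
f 55 61 60
f 38 60 64
f 60 43 67
f 64 67 44
f 60 67 64
f 39 65 53
f 65 44 66
f 53 66 40
f 65 66 53
f 37 49 73
f 49 39 74
f 73 74 46
f 49 74 73
f 41 54 70
f 54 37 69
f 70 69 45
f 54 69 70
f 43 61 62
f 61 41 58
f 62 58 42
f 61 58 62
f 44 67 63
f 67 43 59
f 63 59 36
f 67 59 63
f 78 80 77
f 81 78 77
f 77 80 79
f 79 81 77
f 78 84 80
f 82 78 81
f 82 84 78
f 80 84 79
f 83 81 79
f 79 84 83
f 83 82 81
f 84 82 83



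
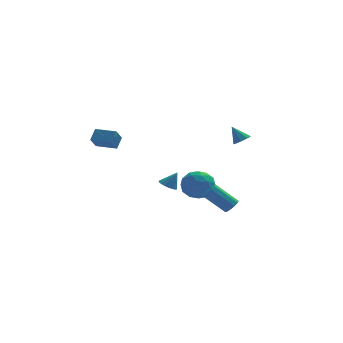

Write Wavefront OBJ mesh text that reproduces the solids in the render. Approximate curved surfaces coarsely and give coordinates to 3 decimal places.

v -4.719 0.025 1.902
v -4.393 0.575 2.535
v -4.366 0.634 1.191
v -4.039 1.183 1.825
v -3.581 -0.643 1.895
v -3.254 -0.094 2.529
v -3.227 -0.035 1.185
v -2.901 0.515 1.818
v -0.79 -3.858 -0.296
v -0.288 -3.813 -0.584
v -0.27 -3.822 0.616
v -0.359 -3.567 -0.553
v -0.515 -3.378 -0.471
v -0.725 -3.284 -0.355
v -0.948 -3.304 -0.227
v -1.14 -3.433 -0.113
v -1.263 -3.647 -0.034
v -1.292 -3.902 -0.008
v -1.221 -4.148 -0.039
v -1.065 -4.337 -0.12
v -0.855 -4.431 -0.237
v -0.631 -4.411 -0.365
v -0.439 -4.282 -0.479
v -0.317 -4.069 -0.557
v 2.763 -3.863 -2.103
v 3.098 -3.515 -1.861
v 1.852 -3.129 -0.695
v 1.517 -3.477 -0.937
v 2.929 -3.349 -2.096
v 1.683 -2.963 -0.93
v 2.697 -3.379 -2.334
v 1.451 -2.993 -1.168
v 2.49 -3.594 -2.484
v 1.244 -3.208 -1.317
v 2.387 -3.912 -2.488
v 1.141 -3.526 -1.322
v 2.428 -4.211 -2.345
v 1.182 -3.825 -1.179
v 2.597 -4.377 -2.11
v 1.351 -3.991 -0.944
v 2.829 -4.347 -1.872
v 1.583 -3.961 -0.706
v 3.036 -4.132 -1.723
v 1.79 -3.746 -0.556
v 3.139 -3.814 -1.718
v 1.893 -3.428 -0.552
v 1.63 -0.438 -1.468
v 2.106 -1.209 -0.915
v 0.314 -1.491 -1.805
v 0.79 -2.262 -1.252
v 0.407 -1.408 -0.751
v 1.22 -0.758 -0.542
v 1.2 -1.942 -2.178
v 2.013 -1.292 -1.969
v 1.84 -2.139 -1.353
v 1.35 -1.809 -0.471
v 1.07 -0.891 -2.249
v 0.58 -0.561 -1.367
v 1.983 -0.731 -1.162
v 0.437 -1.969 -1.558
v 0.211 -1.467 -1.263
v 0.491 -1.921 -0.938
v 1.462 -0.465 -0.943
v 1.742 -0.919 -0.618
v 0.743 -1.036 -0.521
v 0.678 -1.781 -2.102
v 0.958 -2.235 -1.777
v 1.929 -0.779 -1.782
v 2.209 -1.233 -1.457
v 1.677 -1.664 -2.199
v 2.107 -1.731 -1.094
v 1.334 -2.35 -1.293
v 1.575 -2.162 -1.837
v 2.053 -1.779 -1.714
v 1.819 -1.537 -0.576
v 1.046 -2.156 -0.774
v 0.82 -1.654 -0.479
v 1.298 -1.272 -0.357
v 1.663 -2.084 -0.834
v 1.374 -0.544 -1.946
v 0.601 -1.163 -2.144
v 1.122 -1.428 -2.363
v 1.6 -1.046 -2.241
v 1.086 -0.35 -1.427
v 0.313 -0.969 -1.626
v 0.367 -0.921 -1.006
v 0.845 -0.538 -0.883
v 0.757 -0.616 -1.886
v 4.184 1.573 0.93
v 4.698 1.795 1.117
v 3.636 2.067 1.85
v 4.517 2.056 0.868
v 4.18 2.091 0.648
v 3.845 1.883 0.561
v 3.669 1.53 0.645
v 3.734 1.197 0.864
v 4.01 1.039 1.113
v 4.367 1.132 1.276
v 4.639 1.43 1.278
f 2 4 1
f 5 2 1
f 1 4 3
f 3 5 1
f 2 8 4
f 6 2 5
f 6 8 2
f 4 8 3
f 7 5 3
f 3 8 7
f 7 6 5
f 8 6 7
f 10 9 12
f 10 12 11
f 12 9 13
f 12 13 11
f 13 9 14
f 13 14 11
f 14 9 15
f 14 15 11
f 15 9 16
f 15 16 11
f 16 9 17
f 16 17 11
f 17 9 18
f 17 18 11
f 18 9 19
f 18 19 11
f 19 9 20
f 19 20 11
f 20 9 21
f 20 21 11
f 21 9 22
f 21 22 11
f 22 9 23
f 22 23 11
f 23 9 24
f 23 24 11
f 24 9 10
f 24 10 11
f 26 25 29
f 26 29 27
f 27 29 30
f 27 30 28
f 29 25 31
f 29 31 30
f 30 31 32
f 30 32 28
f 31 25 33
f 31 33 32
f 32 33 34
f 32 34 28
f 33 25 35
f 33 35 34
f 34 35 36
f 34 36 28
f 35 25 37
f 35 37 36
f 36 37 38
f 36 38 28
f 37 25 39
f 37 39 38
f 38 39 40
f 38 40 28
f 39 25 41
f 39 41 40
f 40 41 42
f 40 42 28
f 41 25 43
f 41 43 42
f 42 43 44
f 42 44 28
f 43 25 45
f 43 45 44
f 44 45 46
f 44 46 28
f 45 25 26
f 45 26 46
f 46 26 27
f 46 27 28
f 47 84 63
f 84 58 87
f 63 87 52
f 84 87 63
f 47 63 59
f 63 52 64
f 59 64 48
f 63 64 59
f 47 59 68
f 59 48 69
f 68 69 54
f 59 69 68
f 47 68 80
f 68 54 83
f 80 83 57
f 68 83 80
f 47 80 84
f 80 57 88
f 84 88 58
f 80 88 84
f 48 64 75
f 64 52 78
f 75 78 56
f 64 78 75
f 52 87 65
f 87 58 86
f 65 86 51
f 87 86 65
f 58 88 85
f 88 57 81
f 85 81 49
f 88 81 85
f 57 83 82
f 83 54 70
f 82 70 53
f 83 70 82
f 54 69 74
f 69 48 71
f 74 71 55
f 69 71 74
f 50 76 62
f 76 56 77
f 62 77 51
f 76 77 62
f 50 62 60
f 62 51 61
f 60 61 49
f 62 61 60
f 50 60 67
f 60 49 66
f 67 66 53
f 60 66 67
f 50 67 72
f 67 53 73
f 72 73 55
f 67 73 72
f 50 72 76
f 72 55 79
f 76 79 56
f 72 79 76
f 51 77 65
f 77 56 78
f 65 78 52
f 77 78 65
f 49 61 85
f 61 51 86
f 85 86 58
f 61 86 85
f 53 66 82
f 66 49 81
f 82 81 57
f 66 81 82
f 55 73 74
f 73 53 70
f 74 70 54
f 73 70 74
f 56 79 75
f 79 55 71
f 75 71 48
f 79 71 75
f 90 89 92
f 90 92 91
f 92 89 93
f 92 93 91
f 93 89 94
f 93 94 91
f 94 89 95
f 94 95 91
f 95 89 96
f 95 96 91
f 96 89 97
f 96 97 91
f 97 89 98
f 97 98 91
f 98 89 99
f 98 99 91
f 99 89 90
f 99 90 91



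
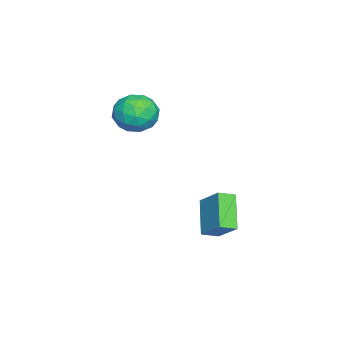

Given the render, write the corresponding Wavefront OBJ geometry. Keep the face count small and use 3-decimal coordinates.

v -1.341 0.345 -4.057
v -0.609 1.369 -2.93
v 0.128 0.754 -5.382
v 0.86 1.778 -4.255
v -0.84 -0.378 -3.725
v -0.108 0.646 -2.598
v 0.629 0.031 -5.05
v 1.361 1.055 -3.923
v -1.421 -2.584 1.603
v -0.618 -3.213 0.993
v -2.642 -4.067 1.527
v -1.839 -4.696 0.917
v -1.647 -4.437 2.061
v -0.892 -3.521 2.108
v -2.368 -3.759 0.412
v -1.613 -2.843 0.459
v -1.204 -3.94 0.257
v -0.758 -4.359 1.276
v -2.502 -2.921 1.244
v -2.056 -3.34 2.263
v -0.912 -2.768 1.305
v -2.348 -4.512 1.215
v -2.234 -4.36 1.888
v -1.763 -4.729 1.529
v -1.073 -2.949 1.96
v -0.602 -3.319 1.601
v -1.206 -4.038 2.229
v -2.658 -3.961 0.919
v -2.187 -4.331 0.56
v -1.497 -2.551 0.991
v -1.026 -2.92 0.632
v -2.054 -3.242 0.291
v -0.785 -3.565 0.514
v -1.502 -4.437 0.469
v -1.813 -3.886 0.172
v -1.37 -3.347 0.2
v -0.523 -3.811 1.112
v -1.24 -4.683 1.068
v -1.127 -4.531 1.74
v -0.684 -3.992 1.768
v -0.867 -4.238 0.68
v -2.02 -2.597 1.452
v -2.737 -3.469 1.408
v -2.576 -3.288 0.752
v -2.133 -2.749 0.78
v -1.758 -2.843 2.051
v -2.475 -3.715 2.006
v -1.89 -3.933 2.32
v -1.447 -3.394 2.348
v -2.393 -3.042 1.84
f 2 4 1
f 5 2 1
f 1 4 3
f 3 5 1
f 2 8 4
f 6 2 5
f 6 8 2
f 4 8 3
f 7 5 3
f 3 8 7
f 7 6 5
f 8 6 7
f 9 46 25
f 46 20 49
f 25 49 14
f 46 49 25
f 9 25 21
f 25 14 26
f 21 26 10
f 25 26 21
f 9 21 30
f 21 10 31
f 30 31 16
f 21 31 30
f 9 30 42
f 30 16 45
f 42 45 19
f 30 45 42
f 9 42 46
f 42 19 50
f 46 50 20
f 42 50 46
f 10 26 37
f 26 14 40
f 37 40 18
f 26 40 37
f 14 49 27
f 49 20 48
f 27 48 13
f 49 48 27
f 20 50 47
f 50 19 43
f 47 43 11
f 50 43 47
f 19 45 44
f 45 16 32
f 44 32 15
f 45 32 44
f 16 31 36
f 31 10 33
f 36 33 17
f 31 33 36
f 12 38 24
f 38 18 39
f 24 39 13
f 38 39 24
f 12 24 22
f 24 13 23
f 22 23 11
f 24 23 22
f 12 22 29
f 22 11 28
f 29 28 15
f 22 28 29
f 12 29 34
f 29 15 35
f 34 35 17
f 29 35 34
f 12 34 38
f 34 17 41
f 38 41 18
f 34 41 38
f 13 39 27
f 39 18 40
f 27 40 14
f 39 40 27
f 11 23 47
f 23 13 48
f 47 48 20
f 23 48 47
f 15 28 44
f 28 11 43
f 44 43 19
f 28 43 44
f 17 35 36
f 35 15 32
f 36 32 16
f 35 32 36
f 18 41 37
f 41 17 33
f 37 33 10
f 41 33 37



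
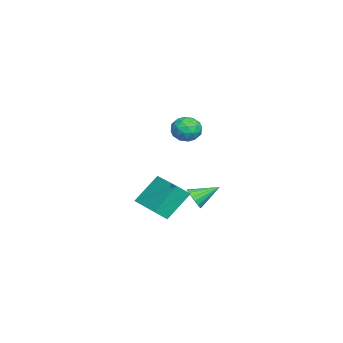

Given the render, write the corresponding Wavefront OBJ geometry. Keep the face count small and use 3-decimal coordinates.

v -2.057 -3.257 -2.97
v -1.704 -3.47 -2.392
v -2.503 -1.983 -2.23
v -1.475 -3.289 -2.565
v -1.379 -3.101 -2.831
v -1.438 -2.948 -3.129
v -1.639 -2.867 -3.391
v -1.936 -2.875 -3.556
v -2.261 -2.97 -3.587
v -2.539 -3.132 -3.477
v -2.706 -3.322 -3.25
v -2.725 -3.497 -2.96
v -2.591 -3.618 -2.672
v -2.335 -3.655 -2.452
v -2.015 -3.602 -2.351
v 2.708 -4.779 -1.666
v 3.098 -5.366 -1.029
v 1.909 -3.791 -0.266
v 2.3 -4.378 0.371
v 4.38 -3.562 -1.571
v 4.771 -4.149 -0.934
v 3.582 -2.574 -0.171
v 3.972 -3.161 0.466
v 2.221 -2.855 3.811
v 2.639 -2.279 4.197
v 3.341 -3.461 3.503
v 3.759 -2.885 3.889
v 3.301 -3.404 4.309
v 2.609 -3.029 4.5
v 3.371 -2.711 3.2
v 2.679 -2.336 3.391
v 3.35 -2.19 3.819
v 3.307 -2.618 4.505
v 2.673 -3.122 3.195
v 2.63 -3.55 3.881
v 2.332 -2.514 4.031
v 3.648 -3.226 3.669
v 3.379 -3.531 3.916
v 3.625 -3.193 4.143
v 2.314 -2.955 4.209
v 2.56 -2.616 4.436
v 2.949 -3.277 4.502
v 3.42 -3.124 3.264
v 3.666 -2.785 3.491
v 2.355 -2.547 3.557
v 2.601 -2.209 3.784
v 3.031 -2.463 3.198
v 2.995 -2.123 4.036
v 3.653 -2.479 3.855
v 3.425 -2.377 3.45
v 3.019 -2.156 3.562
v 2.97 -2.375 4.439
v 3.628 -2.731 4.258
v 3.359 -3.036 4.505
v 2.952 -2.816 4.617
v 3.388 -2.322 4.217
v 2.352 -3.009 3.442
v 3.01 -3.365 3.261
v 3.028 -2.924 3.083
v 2.621 -2.704 3.195
v 2.327 -3.261 3.845
v 2.985 -3.617 3.664
v 2.961 -3.584 4.138
v 2.555 -3.363 4.25
v 2.592 -3.418 3.483
f 2 1 4
f 2 4 3
f 4 1 5
f 4 5 3
f 5 1 6
f 5 6 3
f 6 1 7
f 6 7 3
f 7 1 8
f 7 8 3
f 8 1 9
f 8 9 3
f 9 1 10
f 9 10 3
f 10 1 11
f 10 11 3
f 11 1 12
f 11 12 3
f 12 1 13
f 12 13 3
f 13 1 14
f 13 14 3
f 14 1 15
f 14 15 3
f 15 1 2
f 15 2 3
f 17 19 16
f 20 17 16
f 16 19 18
f 18 20 16
f 17 23 19
f 21 17 20
f 21 23 17
f 19 23 18
f 22 20 18
f 18 23 22
f 22 21 20
f 23 21 22
f 24 61 40
f 61 35 64
f 40 64 29
f 61 64 40
f 24 40 36
f 40 29 41
f 36 41 25
f 40 41 36
f 24 36 45
f 36 25 46
f 45 46 31
f 36 46 45
f 24 45 57
f 45 31 60
f 57 60 34
f 45 60 57
f 24 57 61
f 57 34 65
f 61 65 35
f 57 65 61
f 25 41 52
f 41 29 55
f 52 55 33
f 41 55 52
f 29 64 42
f 64 35 63
f 42 63 28
f 64 63 42
f 35 65 62
f 65 34 58
f 62 58 26
f 65 58 62
f 34 60 59
f 60 31 47
f 59 47 30
f 60 47 59
f 31 46 51
f 46 25 48
f 51 48 32
f 46 48 51
f 27 53 39
f 53 33 54
f 39 54 28
f 53 54 39
f 27 39 37
f 39 28 38
f 37 38 26
f 39 38 37
f 27 37 44
f 37 26 43
f 44 43 30
f 37 43 44
f 27 44 49
f 44 30 50
f 49 50 32
f 44 50 49
f 27 49 53
f 49 32 56
f 53 56 33
f 49 56 53
f 28 54 42
f 54 33 55
f 42 55 29
f 54 55 42
f 26 38 62
f 38 28 63
f 62 63 35
f 38 63 62
f 30 43 59
f 43 26 58
f 59 58 34
f 43 58 59
f 32 50 51
f 50 30 47
f 51 47 31
f 50 47 51
f 33 56 52
f 56 32 48
f 52 48 25
f 56 48 52



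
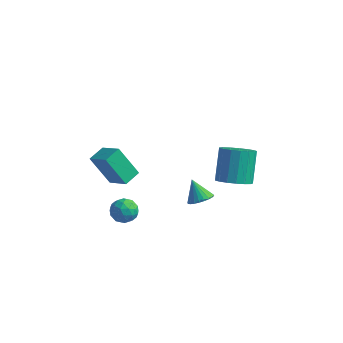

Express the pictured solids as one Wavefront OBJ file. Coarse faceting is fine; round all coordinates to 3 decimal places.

v -0.222 -3.509 -3.521
v 0.318 -2.905 -3.703
v 0.602 -3.955 -2.557
v 1.142 -3.351 -2.739
v 0.413 -3.163 -2.388
v -0.096 -2.888 -2.984
v 1.016 -3.972 -3.276
v 0.507 -3.697 -3.872
v 1.083 -3.191 -3.553
v 0.711 -2.692 -3.003
v 0.209 -4.168 -3.257
v -0.163 -3.669 -2.707
v -0.024 -3.168 -3.697
v 0.944 -3.692 -2.563
v 0.516 -3.582 -2.357
v 0.833 -3.227 -2.464
v -0.268 -3.158 -3.273
v 0.05 -2.803 -3.381
v 0.106 -2.955 -2.608
v 0.87 -4.057 -2.879
v 1.188 -3.702 -2.987
v 0.087 -3.633 -3.796
v 0.404 -3.278 -3.903
v 0.814 -3.905 -3.652
v 0.743 -2.981 -3.715
v 1.227 -3.243 -3.149
v 1.153 -3.608 -3.464
v 0.854 -3.446 -3.815
v 0.524 -2.688 -3.393
v 1.008 -2.949 -2.826
v 0.58 -2.839 -2.619
v 0.281 -2.678 -2.969
v 0.974 -2.856 -3.304
v -0.088 -3.911 -3.434
v 0.396 -4.172 -2.867
v 0.639 -4.182 -3.291
v 0.34 -4.021 -3.641
v -0.307 -3.617 -3.111
v 0.177 -3.879 -2.545
v 0.066 -3.414 -2.445
v -0.233 -3.252 -2.796
v -0.054 -4.004 -2.956
v 3.189 -0.215 -3.136
v 3.819 -0.338 -2.727
v 2.471 -0.005 -1.964
v 3.834 -0.045 -2.77
v 3.751 0.222 -2.869
v 3.583 0.423 -3.008
v 3.355 0.526 -3.167
v 3.101 0.517 -3.321
v 2.861 0.396 -3.446
v 2.671 0.182 -3.525
v 2.56 -0.092 -3.544
v 2.545 -0.385 -3.501
v 2.628 -0.652 -3.402
v 2.796 -0.853 -3.263
v 3.024 -0.956 -3.104
v 3.278 -0.947 -2.95
v 3.517 -0.826 -2.825
v 3.707 -0.612 -2.746
v 3.344 2.825 -3.663
v 4.251 3.348 -3.749
v 3.783 4.457 -1.943
v 2.876 3.935 -1.857
v 3.924 3.63 -4.007
v 3.456 4.739 -2.201
v 3.465 3.728 -4.186
v 2.997 4.837 -2.38
v 2.978 3.619 -4.245
v 2.51 4.728 -2.44
v 2.575 3.328 -4.171
v 2.107 4.437 -2.365
v 2.348 2.922 -3.98
v 1.88 4.031 -2.175
v 2.349 2.494 -3.717
v 1.881 3.603 -1.912
v 2.578 2.142 -3.441
v 2.11 3.251 -1.636
v 2.983 1.946 -3.216
v 2.515 3.055 -1.411
v 3.47 1.952 -3.094
v 3.002 3.061 -1.288
v 3.929 2.158 -3.101
v 3.461 3.267 -1.296
v 4.253 2.517 -3.237
v 3.785 3.626 -1.432
v 4.369 2.946 -3.471
v 3.901 4.055 -1.666
v -0.893 -2.808 -1.845
v -1.903 -3.184 -0.09
v -0.788 -1.781 -1.565
v -1.798 -2.156 0.19
v 0.398 -3.124 -1.17
v -0.612 -3.499 0.585
v 0.503 -2.096 -0.89
v -0.507 -2.472 0.865
f 1 38 17
f 38 12 41
f 17 41 6
f 38 41 17
f 1 17 13
f 17 6 18
f 13 18 2
f 17 18 13
f 1 13 22
f 13 2 23
f 22 23 8
f 13 23 22
f 1 22 34
f 22 8 37
f 34 37 11
f 22 37 34
f 1 34 38
f 34 11 42
f 38 42 12
f 34 42 38
f 2 18 29
f 18 6 32
f 29 32 10
f 18 32 29
f 6 41 19
f 41 12 40
f 19 40 5
f 41 40 19
f 12 42 39
f 42 11 35
f 39 35 3
f 42 35 39
f 11 37 36
f 37 8 24
f 36 24 7
f 37 24 36
f 8 23 28
f 23 2 25
f 28 25 9
f 23 25 28
f 4 30 16
f 30 10 31
f 16 31 5
f 30 31 16
f 4 16 14
f 16 5 15
f 14 15 3
f 16 15 14
f 4 14 21
f 14 3 20
f 21 20 7
f 14 20 21
f 4 21 26
f 21 7 27
f 26 27 9
f 21 27 26
f 4 26 30
f 26 9 33
f 30 33 10
f 26 33 30
f 5 31 19
f 31 10 32
f 19 32 6
f 31 32 19
f 3 15 39
f 15 5 40
f 39 40 12
f 15 40 39
f 7 20 36
f 20 3 35
f 36 35 11
f 20 35 36
f 9 27 28
f 27 7 24
f 28 24 8
f 27 24 28
f 10 33 29
f 33 9 25
f 29 25 2
f 33 25 29
f 44 43 46
f 44 46 45
f 46 43 47
f 46 47 45
f 47 43 48
f 47 48 45
f 48 43 49
f 48 49 45
f 49 43 50
f 49 50 45
f 50 43 51
f 50 51 45
f 51 43 52
f 51 52 45
f 52 43 53
f 52 53 45
f 53 43 54
f 53 54 45
f 54 43 55
f 54 55 45
f 55 43 56
f 55 56 45
f 56 43 57
f 56 57 45
f 57 43 58
f 57 58 45
f 58 43 59
f 58 59 45
f 59 43 60
f 59 60 45
f 60 43 44
f 60 44 45
f 62 61 65
f 62 65 63
f 63 65 66
f 63 66 64
f 65 61 67
f 65 67 66
f 66 67 68
f 66 68 64
f 67 61 69
f 67 69 68
f 68 69 70
f 68 70 64
f 69 61 71
f 69 71 70
f 70 71 72
f 70 72 64
f 71 61 73
f 71 73 72
f 72 73 74
f 72 74 64
f 73 61 75
f 73 75 74
f 74 75 76
f 74 76 64
f 75 61 77
f 75 77 76
f 76 77 78
f 76 78 64
f 77 61 79
f 77 79 78
f 78 79 80
f 78 80 64
f 79 61 81
f 79 81 80
f 80 81 82
f 80 82 64
f 81 61 83
f 81 83 82
f 82 83 84
f 82 84 64
f 83 61 85
f 83 85 84
f 84 85 86
f 84 86 64
f 85 61 87
f 85 87 86
f 86 87 88
f 86 88 64
f 87 61 62
f 87 62 88
f 88 62 63
f 88 63 64
f 90 92 89
f 93 90 89
f 89 92 91
f 91 93 89
f 90 96 92
f 94 90 93
f 94 96 90
f 92 96 91
f 95 93 91
f 91 96 95
f 95 94 93
f 96 94 95



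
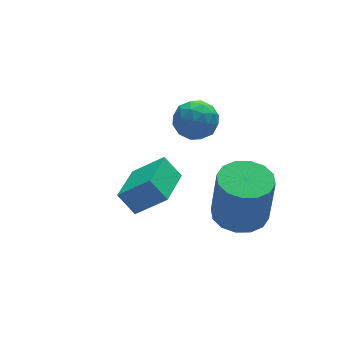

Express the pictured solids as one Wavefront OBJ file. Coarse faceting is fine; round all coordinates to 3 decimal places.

v -2.63 -3.552 3.869
v -2.982 -3.095 4.493
v -3.447 -3.081 3.064
v -3.799 -2.624 3.688
v -1.681 -2.416 3.572
v -2.033 -1.959 4.196
v -2.498 -1.945 2.767
v -2.85 -1.488 3.391
v -0.523 0.847 2.71
v 0.085 1.003 2.251
v 0.235 0.237 3.509
v 0.843 0.393 3.05
v 0.494 0.968 3.441
v 0.026 1.345 2.948
v 0.294 -0.105 2.812
v -0.174 0.272 2.319
v 0.591 0.414 2.314
v 0.714 1.077 2.703
v -0.394 0.163 3.057
v -0.271 0.826 3.446
v -0.286 0.979 2.41
v 0.606 0.261 3.35
v 0.4 0.599 3.58
v 0.758 0.691 3.31
v -0.321 1.18 2.82
v 0.037 1.271 2.55
v 0.278 1.25 3.25
v 0.283 -0.031 3.21
v 0.641 0.06 2.94
v -0.438 0.549 2.45
v -0.08 0.641 2.18
v 0.042 -0.01 2.51
v 0.369 0.724 2.178
v 0.815 0.366 2.647
v 0.492 0.073 2.508
v 0.217 0.295 2.218
v 0.442 1.114 2.406
v 0.888 0.755 2.876
v 0.682 1.093 3.106
v 0.407 1.315 2.816
v 0.739 0.768 2.443
v -0.568 0.485 2.884
v -0.122 0.126 3.354
v -0.087 -0.075 2.944
v -0.362 0.147 2.654
v -0.495 0.874 3.113
v -0.049 0.516 3.582
v 0.103 0.945 3.542
v -0.172 1.167 3.252
v -0.419 0.472 3.317
v 0.259 -2.41 0.834
v 0.757 -1.673 0.863
v 0.86 -1.813 2.694
v 0.361 -2.55 2.666
v 0.323 -1.525 0.898
v 0.425 -1.665 2.73
v -0.129 -1.613 0.917
v -0.027 -1.753 2.749
v -0.477 -1.915 0.913
v -0.374 -2.055 2.745
v -0.628 -2.35 0.888
v -0.525 -2.49 2.72
v -0.541 -2.801 0.849
v -0.438 -2.941 2.681
v -0.24 -3.147 0.806
v -0.137 -3.287 2.637
v 0.195 -3.295 0.77
v 0.297 -3.435 2.602
v 0.647 -3.207 0.751
v 0.749 -3.347 2.583
v 0.994 -2.905 0.755
v 1.097 -3.045 2.587
v 1.145 -2.47 0.78
v 1.248 -2.61 2.612
v 1.058 -2.019 0.819
v 1.161 -2.159 2.651
f 2 4 1
f 5 2 1
f 1 4 3
f 3 5 1
f 2 8 4
f 6 2 5
f 6 8 2
f 4 8 3
f 7 5 3
f 3 8 7
f 7 6 5
f 8 6 7
f 9 46 25
f 46 20 49
f 25 49 14
f 46 49 25
f 9 25 21
f 25 14 26
f 21 26 10
f 25 26 21
f 9 21 30
f 21 10 31
f 30 31 16
f 21 31 30
f 9 30 42
f 30 16 45
f 42 45 19
f 30 45 42
f 9 42 46
f 42 19 50
f 46 50 20
f 42 50 46
f 10 26 37
f 26 14 40
f 37 40 18
f 26 40 37
f 14 49 27
f 49 20 48
f 27 48 13
f 49 48 27
f 20 50 47
f 50 19 43
f 47 43 11
f 50 43 47
f 19 45 44
f 45 16 32
f 44 32 15
f 45 32 44
f 16 31 36
f 31 10 33
f 36 33 17
f 31 33 36
f 12 38 24
f 38 18 39
f 24 39 13
f 38 39 24
f 12 24 22
f 24 13 23
f 22 23 11
f 24 23 22
f 12 22 29
f 22 11 28
f 29 28 15
f 22 28 29
f 12 29 34
f 29 15 35
f 34 35 17
f 29 35 34
f 12 34 38
f 34 17 41
f 38 41 18
f 34 41 38
f 13 39 27
f 39 18 40
f 27 40 14
f 39 40 27
f 11 23 47
f 23 13 48
f 47 48 20
f 23 48 47
f 15 28 44
f 28 11 43
f 44 43 19
f 28 43 44
f 17 35 36
f 35 15 32
f 36 32 16
f 35 32 36
f 18 41 37
f 41 17 33
f 37 33 10
f 41 33 37
f 52 51 55
f 52 55 53
f 53 55 56
f 53 56 54
f 55 51 57
f 55 57 56
f 56 57 58
f 56 58 54
f 57 51 59
f 57 59 58
f 58 59 60
f 58 60 54
f 59 51 61
f 59 61 60
f 60 61 62
f 60 62 54
f 61 51 63
f 61 63 62
f 62 63 64
f 62 64 54
f 63 51 65
f 63 65 64
f 64 65 66
f 64 66 54
f 65 51 67
f 65 67 66
f 66 67 68
f 66 68 54
f 67 51 69
f 67 69 68
f 68 69 70
f 68 70 54
f 69 51 71
f 69 71 70
f 70 71 72
f 70 72 54
f 71 51 73
f 71 73 72
f 72 73 74
f 72 74 54
f 73 51 75
f 73 75 74
f 74 75 76
f 74 76 54
f 75 51 52
f 75 52 76
f 76 52 53
f 76 53 54



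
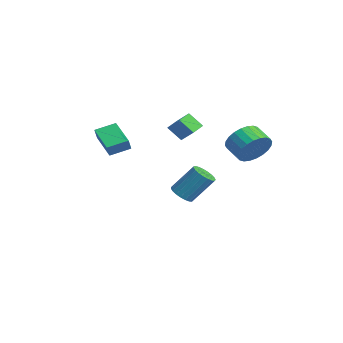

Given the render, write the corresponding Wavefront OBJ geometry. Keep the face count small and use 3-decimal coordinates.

v 1.024 3.215 2.024
v 1.377 3.686 2.953
v 0.309 3.436 3.485
v -0.044 2.965 2.556
v 1.199 4.021 2.752
v 0.13 3.771 3.284
v 0.994 4.233 2.44
v -0.075 3.983 2.972
v 0.794 4.29 2.065
v -0.275 4.04 2.597
v 0.629 4.183 1.683
v -0.44 3.933 2.216
v 0.524 3.929 1.353
v -0.545 3.679 1.886
v 0.495 3.566 1.126
v -0.574 3.317 1.658
v 0.547 3.15 1.035
v -0.522 2.9 1.567
v 0.671 2.744 1.095
v -0.397 2.494 1.627
v 0.85 2.409 1.296
v -0.219 2.159 1.828
v 1.055 2.197 1.608
v -0.014 1.947 2.14
v 1.255 2.14 1.983
v 0.186 1.89 2.515
v 1.42 2.247 2.364
v 0.351 1.997 2.897
v 1.525 2.501 2.694
v 0.456 2.251 3.227
v 1.554 2.863 2.922
v 0.485 2.614 3.454
v 1.502 3.28 3.013
v 0.433 3.03 3.545
v -3.852 1.105 -2.863
v -3.142 1.237 -3.159
v -2.699 2.407 -1.573
v -3.408 2.275 -1.277
v -3.315 1.478 -3.288
v -2.872 2.649 -1.703
v -3.581 1.655 -3.345
v -3.138 2.826 -1.759
v -3.894 1.737 -3.318
v -3.451 2.907 -1.732
v -4.199 1.709 -3.212
v -3.756 2.88 -1.626
v -4.445 1.577 -3.046
v -4.001 2.748 -1.46
v -4.587 1.363 -2.848
v -4.144 2.534 -1.263
v -4.603 1.105 -2.653
v -4.16 2.275 -1.067
v -4.488 0.846 -2.494
v -4.045 2.017 -0.908
v -4.264 0.632 -2.399
v -3.821 1.803 -0.813
v -3.968 0.5 -2.384
v -3.525 1.671 -0.798
v -3.652 0.473 -2.452
v -3.209 1.643 -0.866
v -3.371 0.554 -2.591
v -2.928 1.725 -1.005
v -3.172 0.731 -2.777
v -2.729 1.901 -1.191
v -3.092 0.972 -2.978
v -2.648 2.143 -1.392
v -2.229 -4.462 2.887
v -1.93 -4.717 3.595
v -2.112 -3.295 3.259
v -1.812 -3.551 3.967
v -0.548 -4.409 2.193
v -0.248 -4.665 2.901
v -0.43 -3.243 2.565
v -0.131 -3.498 3.273
v -4.273 0.412 2.201
v -3.263 0.704 3.079
v -4.707 1.16 2.451
v -3.697 1.452 3.329
v -3.723 1.008 1.371
v -2.713 1.3 2.249
v -4.157 1.756 1.621
v -3.147 2.048 2.499
f 2 1 5
f 2 5 3
f 3 5 6
f 3 6 4
f 5 1 7
f 5 7 6
f 6 7 8
f 6 8 4
f 7 1 9
f 7 9 8
f 8 9 10
f 8 10 4
f 9 1 11
f 9 11 10
f 10 11 12
f 10 12 4
f 11 1 13
f 11 13 12
f 12 13 14
f 12 14 4
f 13 1 15
f 13 15 14
f 14 15 16
f 14 16 4
f 15 1 17
f 15 17 16
f 16 17 18
f 16 18 4
f 17 1 19
f 17 19 18
f 18 19 20
f 18 20 4
f 19 1 21
f 19 21 20
f 20 21 22
f 20 22 4
f 21 1 23
f 21 23 22
f 22 23 24
f 22 24 4
f 23 1 25
f 23 25 24
f 24 25 26
f 24 26 4
f 25 1 27
f 25 27 26
f 26 27 28
f 26 28 4
f 27 1 29
f 27 29 28
f 28 29 30
f 28 30 4
f 29 1 31
f 29 31 30
f 30 31 32
f 30 32 4
f 31 1 33
f 31 33 32
f 32 33 34
f 32 34 4
f 33 1 2
f 33 2 34
f 34 2 3
f 34 3 4
f 36 35 39
f 36 39 37
f 37 39 40
f 37 40 38
f 39 35 41
f 39 41 40
f 40 41 42
f 40 42 38
f 41 35 43
f 41 43 42
f 42 43 44
f 42 44 38
f 43 35 45
f 43 45 44
f 44 45 46
f 44 46 38
f 45 35 47
f 45 47 46
f 46 47 48
f 46 48 38
f 47 35 49
f 47 49 48
f 48 49 50
f 48 50 38
f 49 35 51
f 49 51 50
f 50 51 52
f 50 52 38
f 51 35 53
f 51 53 52
f 52 53 54
f 52 54 38
f 53 35 55
f 53 55 54
f 54 55 56
f 54 56 38
f 55 35 57
f 55 57 56
f 56 57 58
f 56 58 38
f 57 35 59
f 57 59 58
f 58 59 60
f 58 60 38
f 59 35 61
f 59 61 60
f 60 61 62
f 60 62 38
f 61 35 63
f 61 63 62
f 62 63 64
f 62 64 38
f 63 35 65
f 63 65 64
f 64 65 66
f 64 66 38
f 65 35 36
f 65 36 66
f 66 36 37
f 66 37 38
f 68 70 67
f 71 68 67
f 67 70 69
f 69 71 67
f 68 74 70
f 72 68 71
f 72 74 68
f 70 74 69
f 73 71 69
f 69 74 73
f 73 72 71
f 74 72 73
f 76 78 75
f 79 76 75
f 75 78 77
f 77 79 75
f 76 82 78
f 80 76 79
f 80 82 76
f 78 82 77
f 81 79 77
f 77 82 81
f 81 80 79
f 82 80 81



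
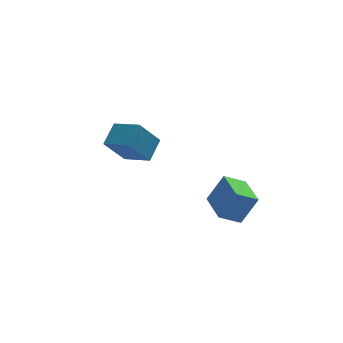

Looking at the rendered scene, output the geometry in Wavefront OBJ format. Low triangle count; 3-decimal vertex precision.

v 0.262 -3.357 -1.663
v 0.908 -3.329 -0.524
v 0.173 -1.91 -1.648
v 0.818 -1.882 -0.509
v 1.122 -3.298 -2.151
v 1.767 -3.27 -1.012
v 1.032 -1.851 -2.136
v 1.678 -1.823 -0.997
v -2.144 0.987 -0.235
v -1.575 1.742 0.366
v -2.952 1.902 -0.619
v -2.383 2.657 -0.018
v -1.277 1.263 -1.402
v -0.708 2.018 -0.801
v -2.085 2.178 -1.786
v -1.516 2.933 -1.185
f 2 4 1
f 5 2 1
f 1 4 3
f 3 5 1
f 2 8 4
f 6 2 5
f 6 8 2
f 4 8 3
f 7 5 3
f 3 8 7
f 7 6 5
f 8 6 7
f 10 12 9
f 13 10 9
f 9 12 11
f 11 13 9
f 10 16 12
f 14 10 13
f 14 16 10
f 12 16 11
f 15 13 11
f 11 16 15
f 15 14 13
f 16 14 15



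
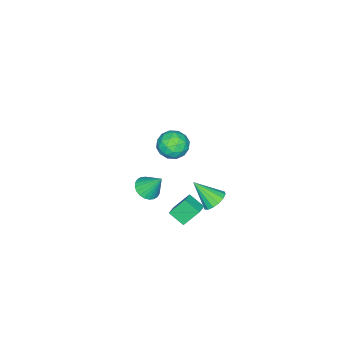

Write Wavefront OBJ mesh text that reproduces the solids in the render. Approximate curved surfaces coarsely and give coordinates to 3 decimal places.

v 0.289 4.612 -1.098
v 0.328 3.65 -0.487
v 1.087 4.833 -0.8
v 1.126 3.872 -0.189
v 0.894 3.928 -2.211
v 0.933 2.967 -1.6
v 1.692 4.15 -1.913
v 1.731 3.188 -1.302
v -1.631 -0.636 -4.023
v -0.845 -0.32 -4.175
v -1.749 0.316 -2.657
v -1.037 -0.103 -4.343
v -1.319 0.034 -4.463
v -1.648 0.069 -4.516
v -1.975 -0.004 -4.494
v -2.25 -0.173 -4.4
v -2.43 -0.412 -4.249
v -2.488 -0.686 -4.064
v -2.416 -0.952 -3.872
v -2.224 -1.169 -3.704
v -1.942 -1.306 -3.584
v -1.613 -1.341 -3.531
v -1.286 -1.268 -3.553
v -1.012 -1.099 -3.647
v -0.831 -0.86 -3.798
v -0.773 -0.586 -3.983
v -3.162 3.124 -4.4
v -2.425 3.502 -4.209
v -2.838 1.816 -3.06
v -2.723 3.695 -3.949
v -3.138 3.735 -3.809
v -3.56 3.611 -3.828
v -3.875 3.357 -4
v -3.999 3.04 -4.279
v -3.899 2.746 -4.59
v -3.602 2.553 -4.851
v -3.186 2.513 -4.99
v -2.765 2.637 -4.972
v -2.449 2.891 -4.8
v -2.325 3.208 -4.521
v -0.133 2.97 3.065
v 0.327 3.559 3.728
v 0.613 1.681 3.692
v 1.073 2.27 4.355
v 0.088 2.119 4.421
v -0.373 2.916 4.033
v 1.313 2.324 3.387
v 0.852 3.121 2.999
v 1.221 3.16 3.926
v 0.464 3.033 4.566
v 0.476 2.207 2.854
v -0.281 2.08 3.494
v 0.031 3.378 3.341
v 0.909 1.862 4.079
v 0.33 1.773 4.118
v 0.6 2.12 4.507
v -0.38 3 3.521
v -0.109 3.346 3.91
v -0.25 2.499 4.318
v 1.049 1.894 3.51
v 1.32 2.24 3.899
v 0.34 3.12 2.913
v 0.61 3.467 3.302
v 1.19 2.741 3.102
v 0.828 3.489 3.847
v 1.266 2.732 4.216
v 1.407 2.764 3.647
v 1.136 3.232 3.419
v 0.383 3.415 4.223
v 0.821 2.657 4.592
v 0.242 2.568 4.631
v -0.029 3.036 4.403
v 0.908 3.18 4.34
v 0.119 2.583 2.828
v 0.557 1.825 3.197
v 0.969 2.204 3.017
v 0.698 2.672 2.789
v -0.326 2.508 3.204
v 0.112 1.751 3.573
v -0.196 2.008 4.001
v -0.467 2.476 3.773
v 0.032 2.06 3.08
f 2 4 1
f 5 2 1
f 1 4 3
f 3 5 1
f 2 8 4
f 6 2 5
f 6 8 2
f 4 8 3
f 7 5 3
f 3 8 7
f 7 6 5
f 8 6 7
f 10 9 12
f 10 12 11
f 12 9 13
f 12 13 11
f 13 9 14
f 13 14 11
f 14 9 15
f 14 15 11
f 15 9 16
f 15 16 11
f 16 9 17
f 16 17 11
f 17 9 18
f 17 18 11
f 18 9 19
f 18 19 11
f 19 9 20
f 19 20 11
f 20 9 21
f 20 21 11
f 21 9 22
f 21 22 11
f 22 9 23
f 22 23 11
f 23 9 24
f 23 24 11
f 24 9 25
f 24 25 11
f 25 9 26
f 25 26 11
f 26 9 10
f 26 10 11
f 28 27 30
f 28 30 29
f 30 27 31
f 30 31 29
f 31 27 32
f 31 32 29
f 32 27 33
f 32 33 29
f 33 27 34
f 33 34 29
f 34 27 35
f 34 35 29
f 35 27 36
f 35 36 29
f 36 27 37
f 36 37 29
f 37 27 38
f 37 38 29
f 38 27 39
f 38 39 29
f 39 27 40
f 39 40 29
f 40 27 28
f 40 28 29
f 41 78 57
f 78 52 81
f 57 81 46
f 78 81 57
f 41 57 53
f 57 46 58
f 53 58 42
f 57 58 53
f 41 53 62
f 53 42 63
f 62 63 48
f 53 63 62
f 41 62 74
f 62 48 77
f 74 77 51
f 62 77 74
f 41 74 78
f 74 51 82
f 78 82 52
f 74 82 78
f 42 58 69
f 58 46 72
f 69 72 50
f 58 72 69
f 46 81 59
f 81 52 80
f 59 80 45
f 81 80 59
f 52 82 79
f 82 51 75
f 79 75 43
f 82 75 79
f 51 77 76
f 77 48 64
f 76 64 47
f 77 64 76
f 48 63 68
f 63 42 65
f 68 65 49
f 63 65 68
f 44 70 56
f 70 50 71
f 56 71 45
f 70 71 56
f 44 56 54
f 56 45 55
f 54 55 43
f 56 55 54
f 44 54 61
f 54 43 60
f 61 60 47
f 54 60 61
f 44 61 66
f 61 47 67
f 66 67 49
f 61 67 66
f 44 66 70
f 66 49 73
f 70 73 50
f 66 73 70
f 45 71 59
f 71 50 72
f 59 72 46
f 71 72 59
f 43 55 79
f 55 45 80
f 79 80 52
f 55 80 79
f 47 60 76
f 60 43 75
f 76 75 51
f 60 75 76
f 49 67 68
f 67 47 64
f 68 64 48
f 67 64 68
f 50 73 69
f 73 49 65
f 69 65 42
f 73 65 69



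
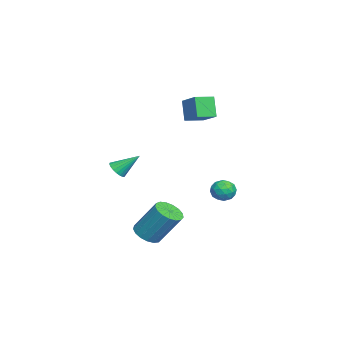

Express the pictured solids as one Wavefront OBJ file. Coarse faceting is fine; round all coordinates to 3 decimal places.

v -2.693 -0.87 3.116
v -3.256 -1.061 4.339
v -3.278 0.065 2.993
v -3.842 -0.127 4.216
v -1.558 -0.073 3.764
v -2.122 -0.265 4.987
v -2.144 0.861 3.641
v -2.707 0.67 4.864
v 3.153 -3.514 1.548
v 3.732 -3.475 1.543
v 3.087 -2.406 2.512
v 3.67 -3.324 1.365
v 3.518 -3.206 1.219
v 3.304 -3.142 1.13
v 3.063 -3.141 1.113
v 2.838 -3.205 1.172
v 2.667 -3.323 1.295
v 2.581 -3.473 1.462
v 2.593 -3.631 1.644
v 2.702 -3.768 1.81
v 2.889 -3.862 1.93
v 3.122 -3.895 1.984
v 3.36 -3.863 1.963
v 3.562 -3.77 1.87
v 3.693 -3.633 1.722
v 2.328 -2.152 -3.097
v 3.125 -2.383 -3.081
v 3.429 -1.22 -1.347
v 2.632 -0.988 -1.363
v 3.126 -2.054 -3.303
v 3.43 -0.89 -1.569
v 2.945 -1.746 -3.477
v 3.249 -0.583 -1.743
v 2.622 -1.532 -3.564
v 2.926 -0.369 -1.83
v 2.232 -1.459 -3.545
v 2.536 -0.296 -1.811
v 1.864 -1.545 -3.422
v 2.168 -0.382 -1.688
v 1.602 -1.77 -3.225
v 1.906 -0.607 -1.491
v 1.507 -2.083 -2.999
v 1.811 -0.92 -1.265
v 1.6 -2.411 -2.795
v 1.903 -1.248 -1.061
v 1.859 -2.68 -2.661
v 2.163 -1.516 -0.927
v 2.226 -2.827 -2.626
v 2.53 -1.664 -0.892
v 2.617 -2.82 -2.699
v 2.921 -1.657 -0.965
v 2.941 -2.66 -2.863
v 3.245 -1.497 -1.129
v -2.146 1.855 -1.945
v -1.746 1.237 -2.065
v -2.974 1.203 -1.355
v -2.574 0.585 -1.475
v -2.319 1.11 -1.01
v -1.807 1.513 -1.375
v -2.913 0.927 -2.045
v -2.401 1.33 -2.41
v -2.22 0.663 -2.127
v -1.852 0.776 -1.487
v -2.868 1.664 -1.933
v -2.5 1.777 -1.293
v -1.873 1.603 -2.057
v -2.847 0.837 -1.363
v -2.697 1.146 -1.09
v -2.462 0.782 -1.16
v -1.909 1.765 -1.651
v -1.674 1.402 -1.722
v -2.011 1.328 -1.101
v -3.046 1.038 -1.698
v -2.811 0.675 -1.769
v -2.258 1.658 -2.26
v -2.023 1.294 -2.33
v -2.709 1.112 -2.319
v -1.916 0.902 -2.164
v -2.403 0.519 -1.817
v -2.602 0.721 -2.153
v -2.302 0.957 -2.367
v -1.7 0.969 -1.788
v -2.187 0.586 -1.441
v -2.038 0.895 -1.168
v -1.737 1.131 -1.382
v -1.979 0.632 -1.825
v -2.533 1.854 -1.979
v -3.02 1.471 -1.632
v -2.983 1.309 -2.038
v -2.682 1.545 -2.252
v -2.317 1.921 -1.603
v -2.804 1.538 -1.256
v -2.418 1.483 -1.053
v -2.118 1.719 -1.267
v -2.741 1.808 -1.595
f 2 4 1
f 5 2 1
f 1 4 3
f 3 5 1
f 2 8 4
f 6 2 5
f 6 8 2
f 4 8 3
f 7 5 3
f 3 8 7
f 7 6 5
f 8 6 7
f 10 9 12
f 10 12 11
f 12 9 13
f 12 13 11
f 13 9 14
f 13 14 11
f 14 9 15
f 14 15 11
f 15 9 16
f 15 16 11
f 16 9 17
f 16 17 11
f 17 9 18
f 17 18 11
f 18 9 19
f 18 19 11
f 19 9 20
f 19 20 11
f 20 9 21
f 20 21 11
f 21 9 22
f 21 22 11
f 22 9 23
f 22 23 11
f 23 9 24
f 23 24 11
f 24 9 25
f 24 25 11
f 25 9 10
f 25 10 11
f 27 26 30
f 27 30 28
f 28 30 31
f 28 31 29
f 30 26 32
f 30 32 31
f 31 32 33
f 31 33 29
f 32 26 34
f 32 34 33
f 33 34 35
f 33 35 29
f 34 26 36
f 34 36 35
f 35 36 37
f 35 37 29
f 36 26 38
f 36 38 37
f 37 38 39
f 37 39 29
f 38 26 40
f 38 40 39
f 39 40 41
f 39 41 29
f 40 26 42
f 40 42 41
f 41 42 43
f 41 43 29
f 42 26 44
f 42 44 43
f 43 44 45
f 43 45 29
f 44 26 46
f 44 46 45
f 45 46 47
f 45 47 29
f 46 26 48
f 46 48 47
f 47 48 49
f 47 49 29
f 48 26 50
f 48 50 49
f 49 50 51
f 49 51 29
f 50 26 52
f 50 52 51
f 51 52 53
f 51 53 29
f 52 26 27
f 52 27 53
f 53 27 28
f 53 28 29
f 54 91 70
f 91 65 94
f 70 94 59
f 91 94 70
f 54 70 66
f 70 59 71
f 66 71 55
f 70 71 66
f 54 66 75
f 66 55 76
f 75 76 61
f 66 76 75
f 54 75 87
f 75 61 90
f 87 90 64
f 75 90 87
f 54 87 91
f 87 64 95
f 91 95 65
f 87 95 91
f 55 71 82
f 71 59 85
f 82 85 63
f 71 85 82
f 59 94 72
f 94 65 93
f 72 93 58
f 94 93 72
f 65 95 92
f 95 64 88
f 92 88 56
f 95 88 92
f 64 90 89
f 90 61 77
f 89 77 60
f 90 77 89
f 61 76 81
f 76 55 78
f 81 78 62
f 76 78 81
f 57 83 69
f 83 63 84
f 69 84 58
f 83 84 69
f 57 69 67
f 69 58 68
f 67 68 56
f 69 68 67
f 57 67 74
f 67 56 73
f 74 73 60
f 67 73 74
f 57 74 79
f 74 60 80
f 79 80 62
f 74 80 79
f 57 79 83
f 79 62 86
f 83 86 63
f 79 86 83
f 58 84 72
f 84 63 85
f 72 85 59
f 84 85 72
f 56 68 92
f 68 58 93
f 92 93 65
f 68 93 92
f 60 73 89
f 73 56 88
f 89 88 64
f 73 88 89
f 62 80 81
f 80 60 77
f 81 77 61
f 80 77 81
f 63 86 82
f 86 62 78
f 82 78 55
f 86 78 82

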